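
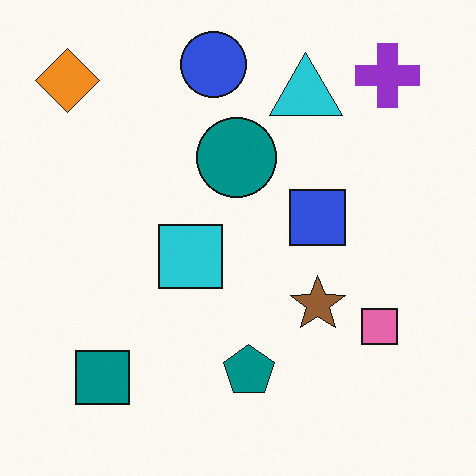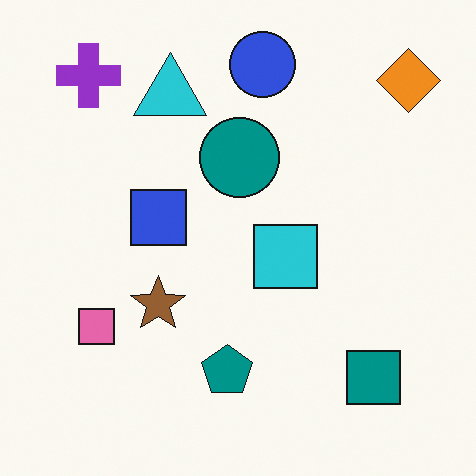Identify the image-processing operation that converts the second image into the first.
The image was flipped horizontally (left ↔ right).

The orange diamond is in the top-right of the second image and the top-left of the first — shapes on opposite sides of the vertical midline have swapped in a mirror flip.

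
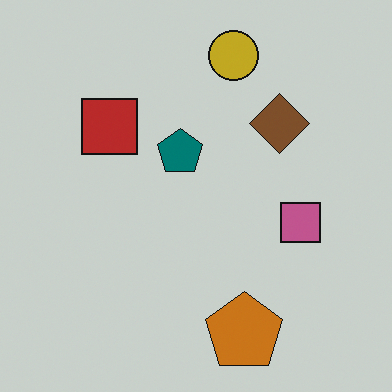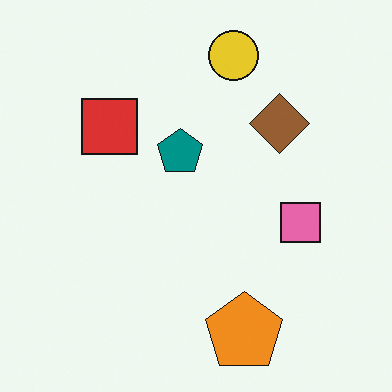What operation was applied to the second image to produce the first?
It was slightly darkened.

Every pixel — background and shapes alike — is uniformly darkened.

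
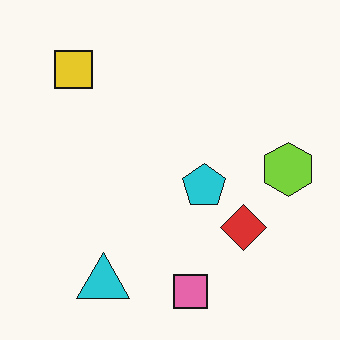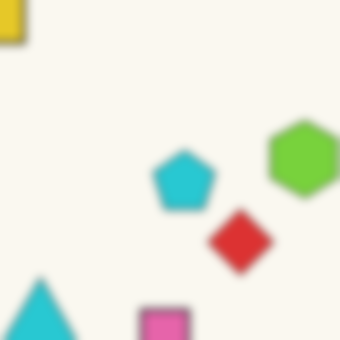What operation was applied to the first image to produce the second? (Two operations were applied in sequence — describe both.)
The image was cropped to a modestly smaller region and rescaled, then moderately blurred.

The visible shapes are larger and the field of view is narrower; shapes near the original edges may be partly or wholly outside the frame — a crop-and-rescale. Shape edges and outlines are uniformly softened across the whole image.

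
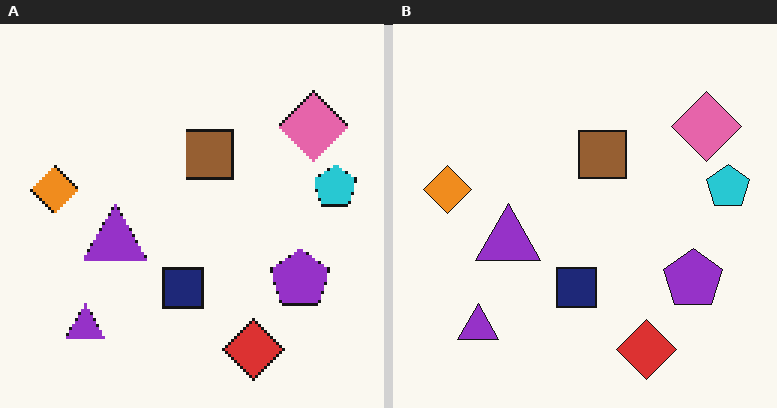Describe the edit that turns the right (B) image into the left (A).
This is the original image lightly pixelated (a mild mosaic effect).

Shapes are reduced to large square blocks; fine edges and outlines are lost — a downscale-then-upscale (mosaic) effect.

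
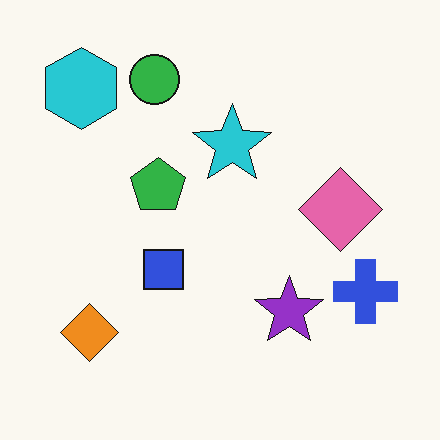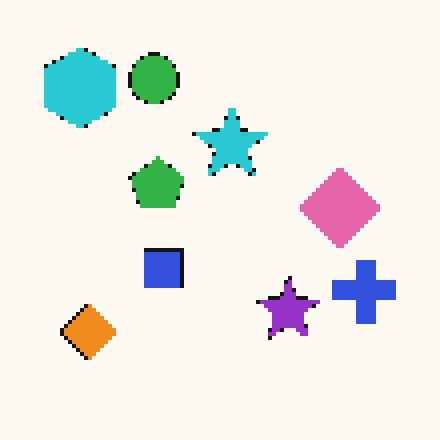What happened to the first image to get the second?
It was mildly pixelated.

Shapes are reduced to large square blocks; fine edges and outlines are lost — a downscale-then-upscale (mosaic) effect.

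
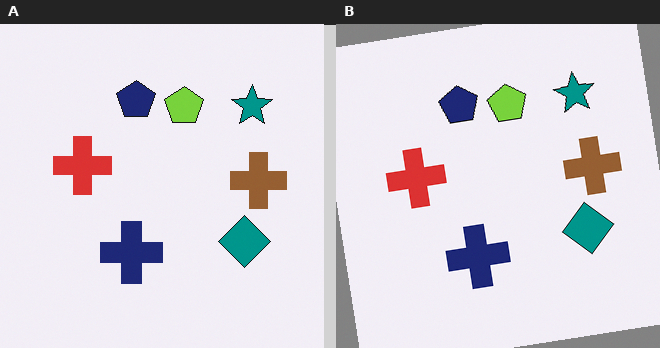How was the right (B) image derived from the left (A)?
The right (B) image is the left (A) rotated counter-clockwise by a slight angle.

Every shape is tilted by the same angle and the image corners show triangular fill wedges — a whole-image rotation by a non-right angle.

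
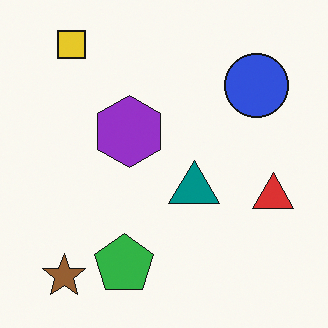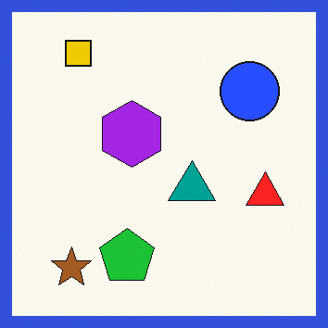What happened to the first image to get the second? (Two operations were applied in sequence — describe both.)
This is the original image slightly oversaturated, then framed with a blue border.

All colors are more vivid — a global saturation change. A solid blue frame runs around the edge of the second image, with the content slightly shrunk inside it.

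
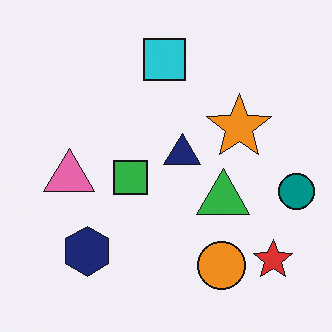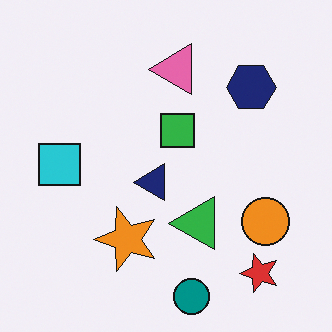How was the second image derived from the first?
It was transposed (reflected across the top-left ↔ bottom-right diagonal).

Shapes have swapped their row and column positions — what was in the top-right is now in the bottom-left — a diagonal reflection.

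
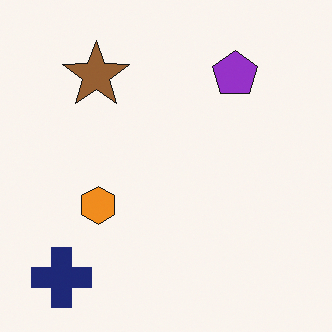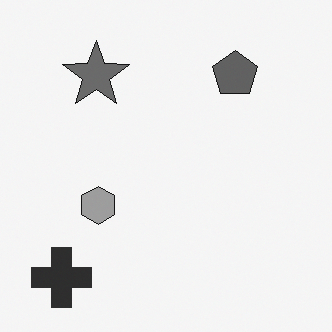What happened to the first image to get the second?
It was converted to grayscale.

All color is removed — every shape is now a shade of grey.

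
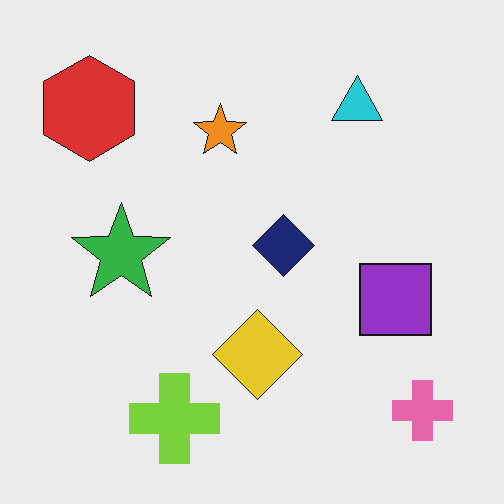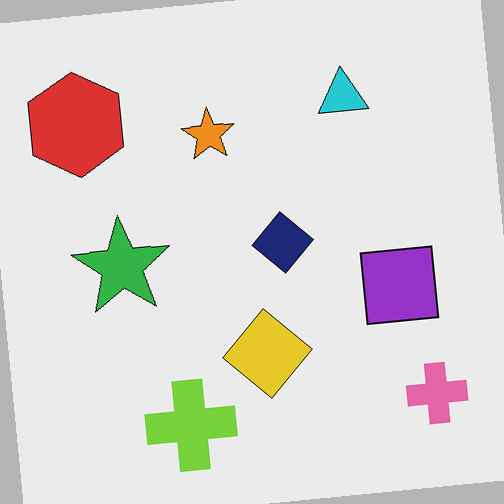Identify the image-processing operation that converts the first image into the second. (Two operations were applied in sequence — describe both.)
The second image is the first rotated counter-clockwise by a small amount, then given moderate JPEG compression.

Every shape is tilted by the same angle and the image corners show triangular fill wedges — a whole-image rotation by a non-right angle. Blocky 8×8 compression artifacts appear around shape edges and the flat background shows ringing — characteristic JPEG degradation.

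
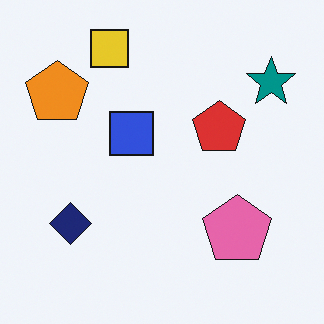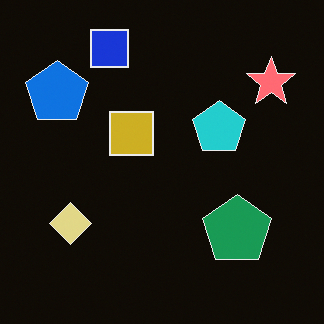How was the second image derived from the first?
The transformation is: color-inverted (negative).

The light background has become dark and every shape's color is its complement — a photographic negative.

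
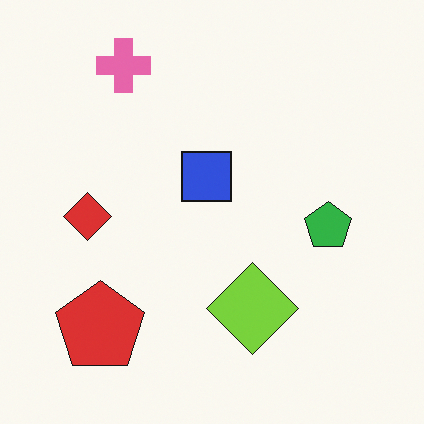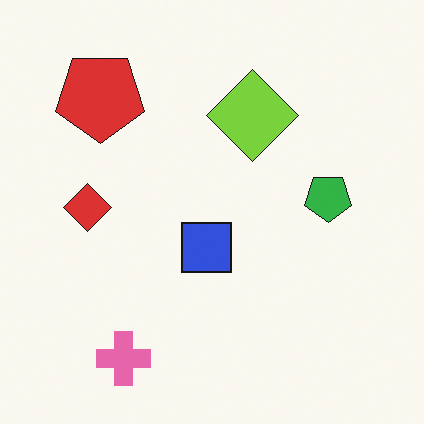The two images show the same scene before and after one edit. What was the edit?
It was flipped vertically (top ↔ bottom).

The pink cross is in the top-left of the first image and the bottom-left of the second — shapes on opposite sides of the horizontal midline have swapped in a mirror flip.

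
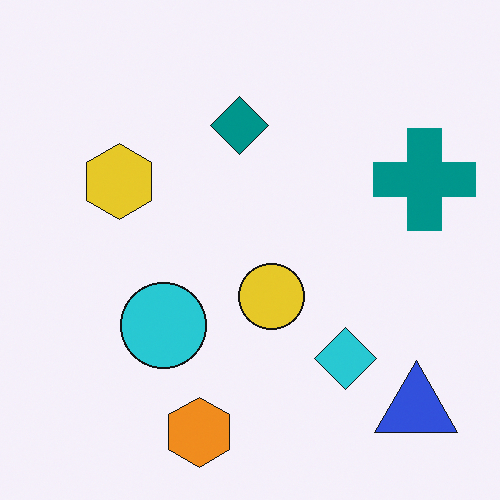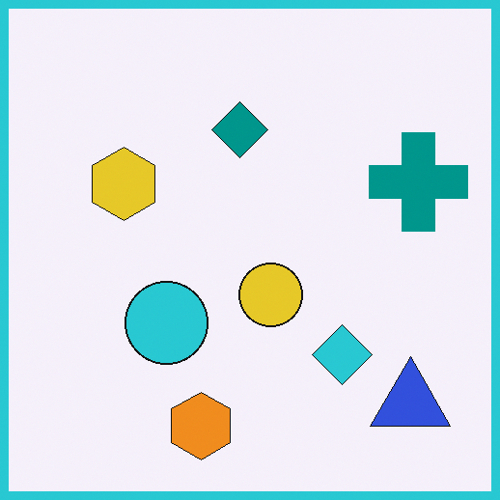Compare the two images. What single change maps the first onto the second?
This is the original image framed with a cyan border.

A solid cyan frame runs around the edge of the second image, with the content slightly shrunk inside it.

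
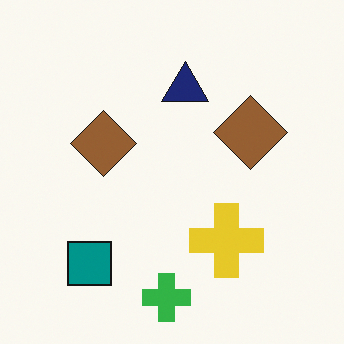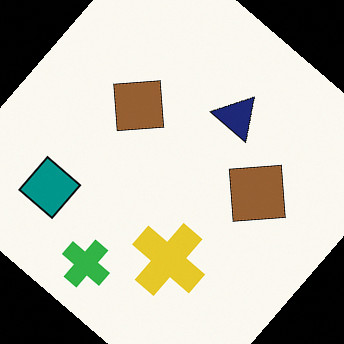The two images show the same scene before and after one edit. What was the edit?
The image was rotated clockwise by a large amount — several tens of degrees.

Every shape is tilted by the same angle and the image corners show triangular fill wedges — a whole-image rotation by a non-right angle.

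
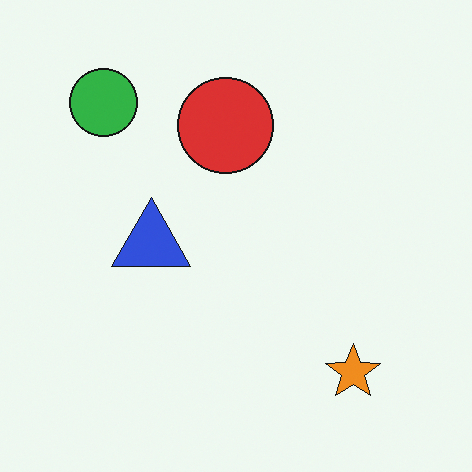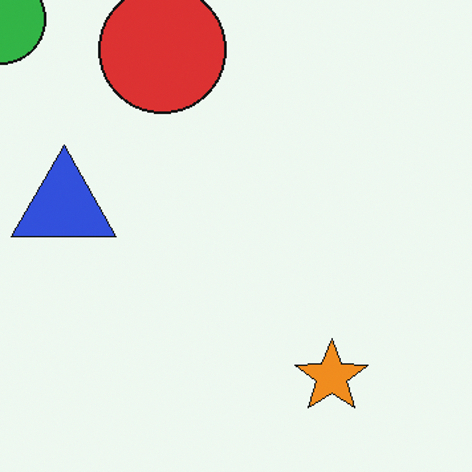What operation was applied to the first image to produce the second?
The second image is the first cropped to a modestly smaller region and rescaled.

The visible shapes are larger and the field of view is narrower; shapes near the original edges may be partly or wholly outside the frame — a crop-and-rescale.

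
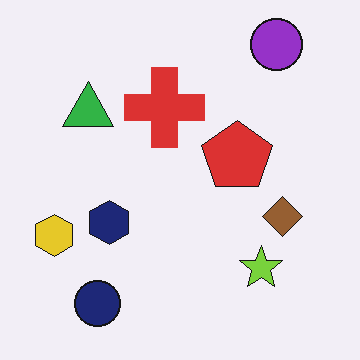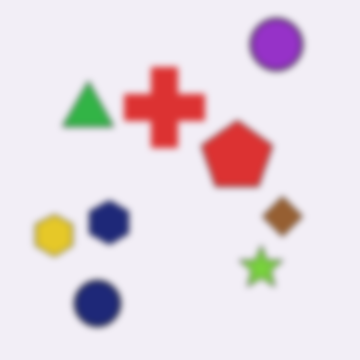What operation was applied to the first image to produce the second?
Moderately blurred.

Shape edges and outlines are uniformly softened across the whole image.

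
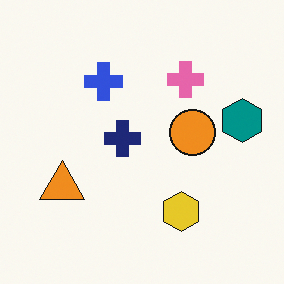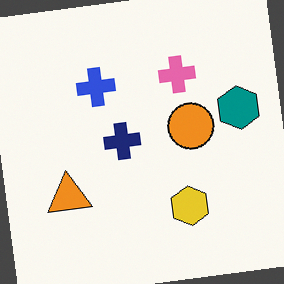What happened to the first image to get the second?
Rotated counter-clockwise by a few degrees.

Every shape is tilted by the same angle and the image corners show triangular fill wedges — a whole-image rotation by a non-right angle.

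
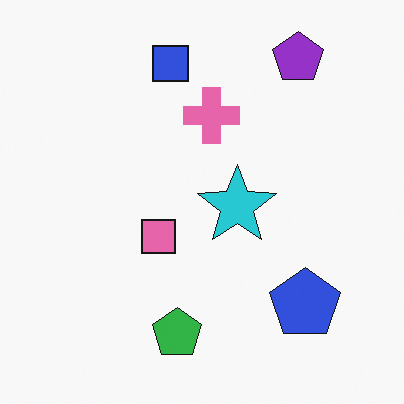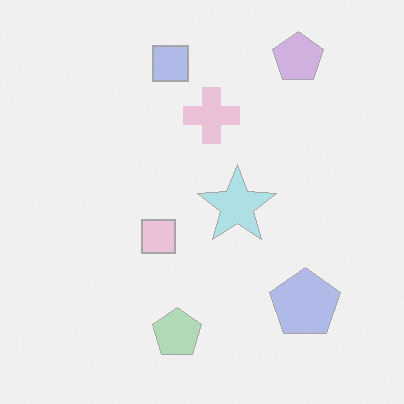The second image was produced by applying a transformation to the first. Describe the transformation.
Given much lower contrast.

Tones are pushed toward mid-grey across the whole image — a global contrast change.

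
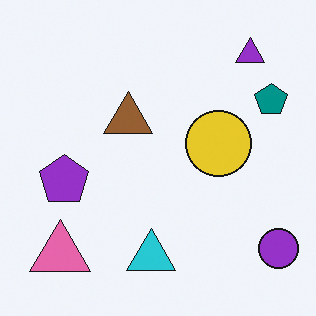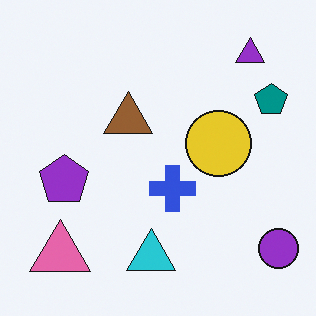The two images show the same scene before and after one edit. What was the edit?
Overlaid with an additional blue cross.

A blue cross appears in the second image that is absent from the first.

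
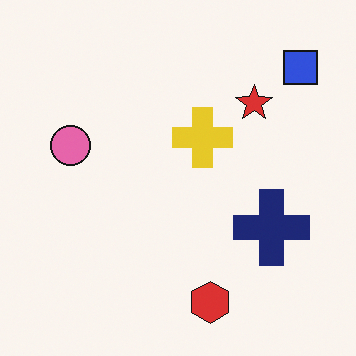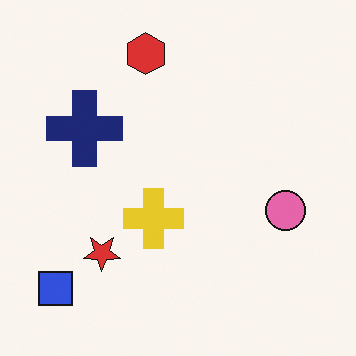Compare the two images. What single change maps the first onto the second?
Rotated 180°.

The blue square sits in the top-right of the first image and the bottom-left of the second — consistent with a whole-image 180° rotation.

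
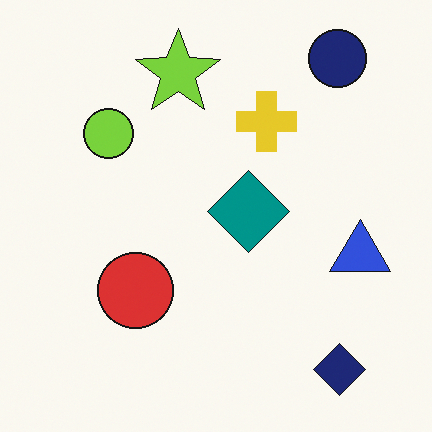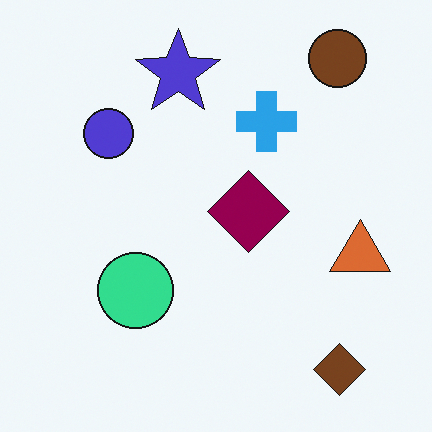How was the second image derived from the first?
It was hue-shifted by a moderate amount.

Every shape's color has rotated by the same amount around the hue wheel — a uniform hue shift.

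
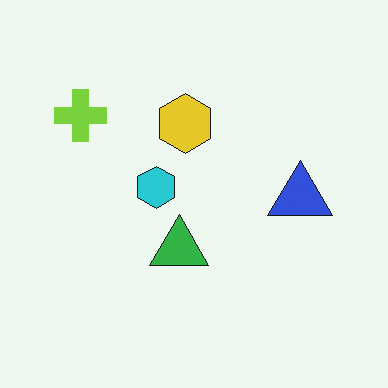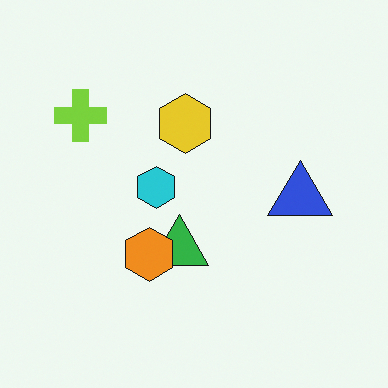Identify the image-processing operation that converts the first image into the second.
The transformation is: overlaid with an additional orange hexagon.

An orange hexagon appears in the second image that is absent from the first.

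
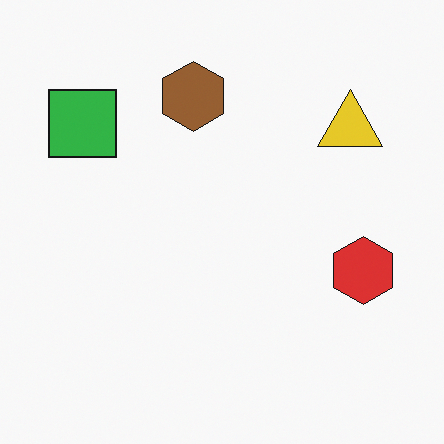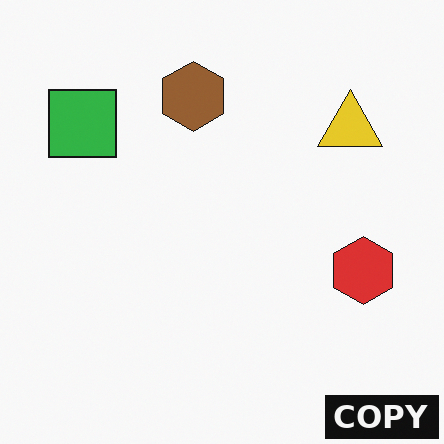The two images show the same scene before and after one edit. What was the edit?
It was watermarked with the text "COPY" in the lower-right corner.

A dark label reading "COPY" appears in the lower-right corner.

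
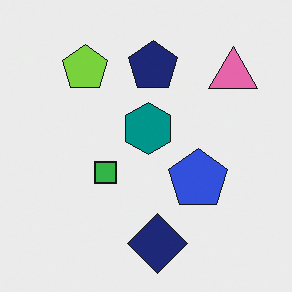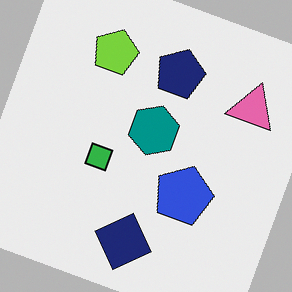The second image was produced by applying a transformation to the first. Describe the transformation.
The transformation is: rotated clockwise by a moderate amount.

Every shape is tilted by the same angle and the image corners show triangular fill wedges — a whole-image rotation by a non-right angle.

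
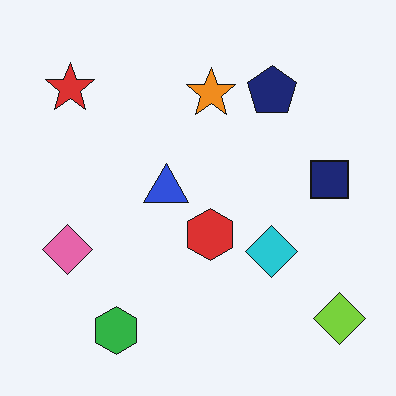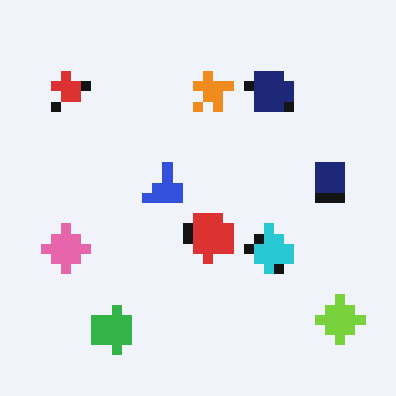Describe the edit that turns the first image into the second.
The image was coarsely pixelated.

Shapes are reduced to large square blocks; fine edges and outlines are lost — a downscale-then-upscale (mosaic) effect.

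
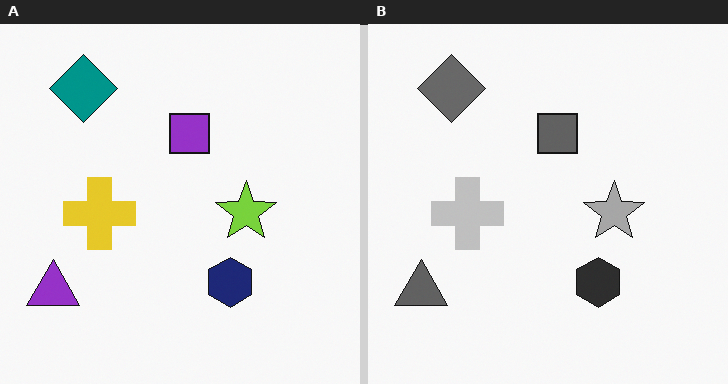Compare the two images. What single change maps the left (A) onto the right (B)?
The transformation is: converted to grayscale.

All color is removed — every shape is now a shade of grey.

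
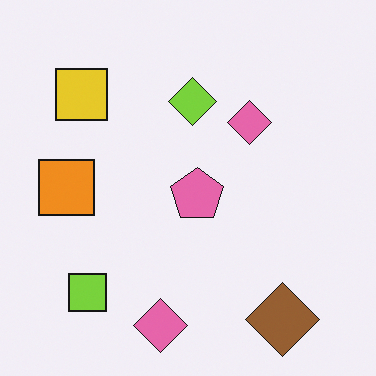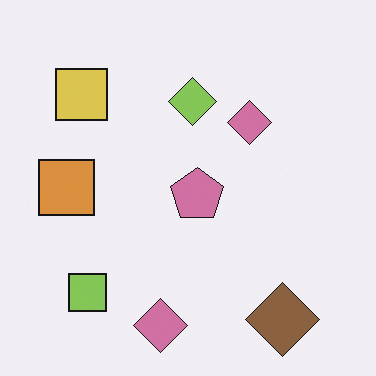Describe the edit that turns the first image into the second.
The transformation is: slightly desaturated.

All colors are more muted and greyish — a global saturation change.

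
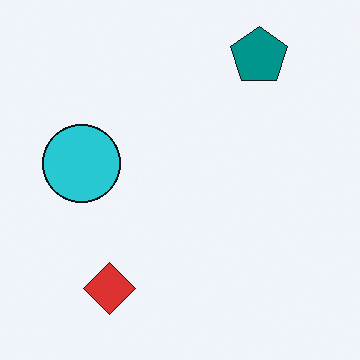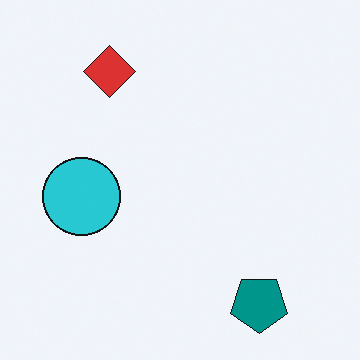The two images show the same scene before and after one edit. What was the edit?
The second image is the first flipped vertically (top ↔ bottom).

The teal pentagon is in the top-right of the first image and the bottom-right of the second — shapes on opposite sides of the horizontal midline have swapped in a mirror flip.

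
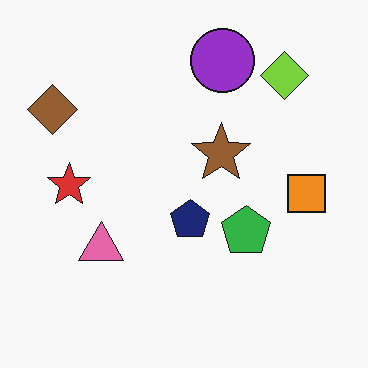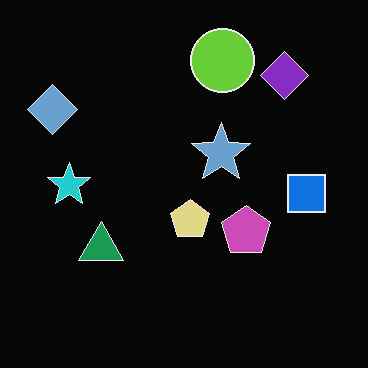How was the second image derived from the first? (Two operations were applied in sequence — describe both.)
This is the original image given moderate JPEG compression, then color-inverted (negative).

Blocky 8×8 compression artifacts appear around shape edges and the flat background shows ringing — characteristic JPEG degradation. The light background has become dark and every shape's color is its complement — a photographic negative.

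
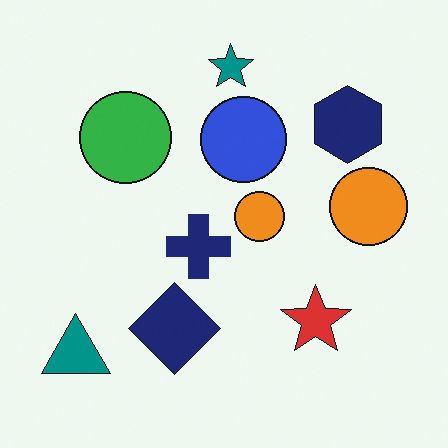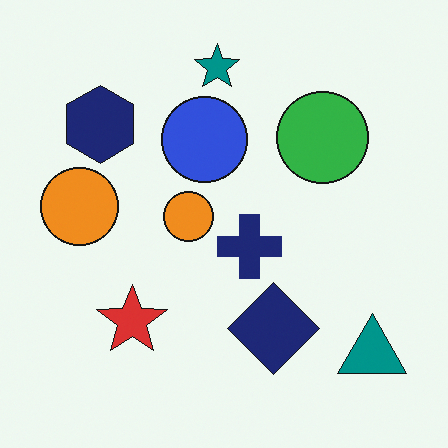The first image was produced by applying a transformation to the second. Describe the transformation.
It was flipped horizontally (left ↔ right).

The teal triangle is in the bottom-right of the second image and the bottom-left of the first — shapes on opposite sides of the vertical midline have swapped in a mirror flip.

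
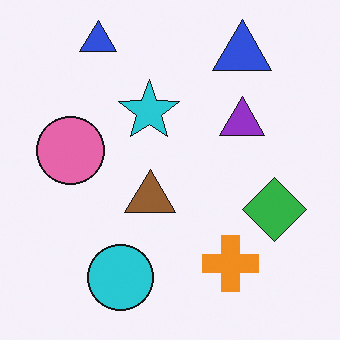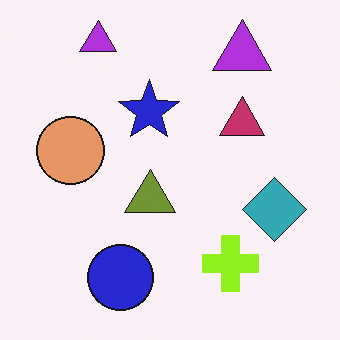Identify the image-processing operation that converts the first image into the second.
It was hue-shifted by a small amount.

Every shape's color has rotated by the same amount around the hue wheel — a uniform hue shift.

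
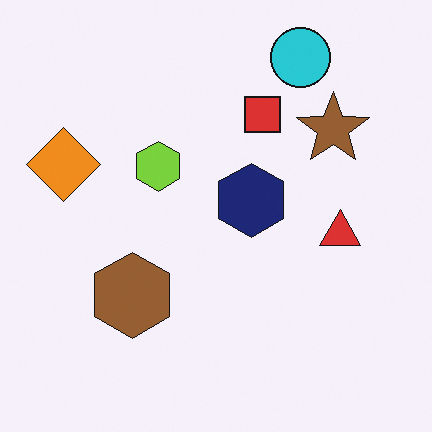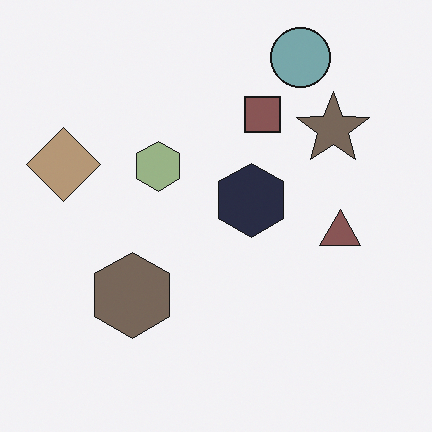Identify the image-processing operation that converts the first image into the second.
The image was made much more muted (saturation change).

All colors are more muted and greyish — a global saturation change.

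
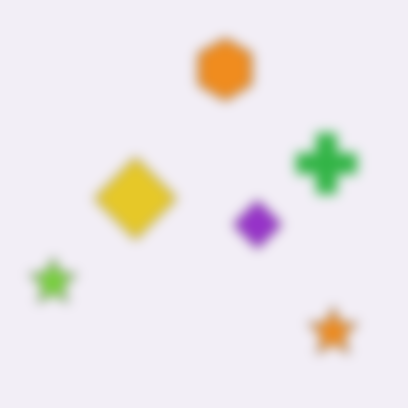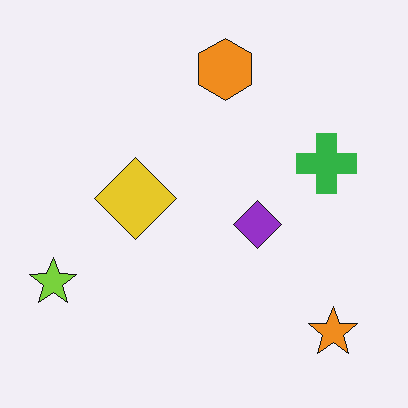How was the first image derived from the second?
It was strongly gaussian-blurred.

Shape edges and outlines are uniformly softened across the whole image.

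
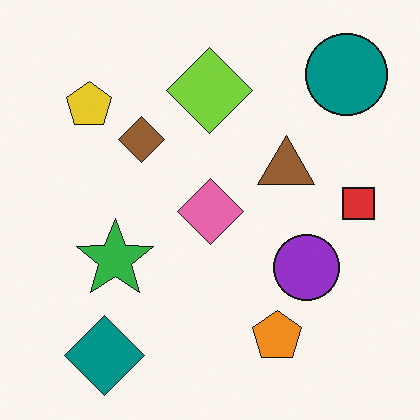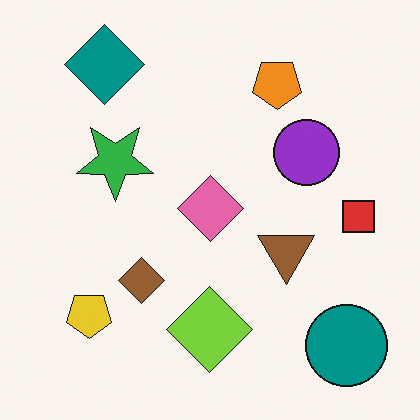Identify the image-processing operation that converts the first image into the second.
The image was flipped vertically (top ↔ bottom).

The teal diamond is in the bottom-left of the first image and the top-left of the second — shapes on opposite sides of the horizontal midline have swapped in a mirror flip.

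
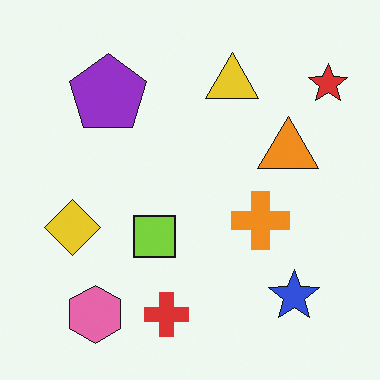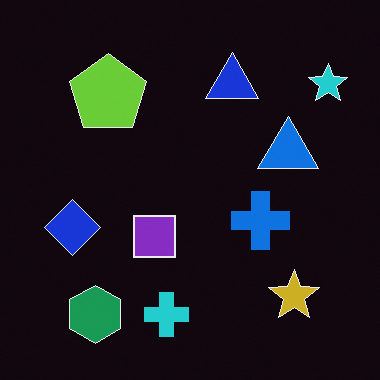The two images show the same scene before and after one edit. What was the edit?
This is the original image color-inverted (negative).

The light background has become dark and every shape's color is its complement — a photographic negative.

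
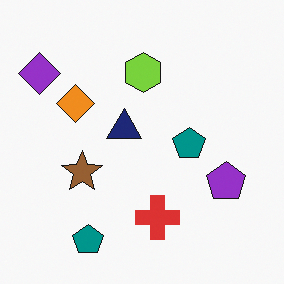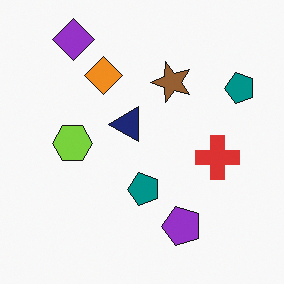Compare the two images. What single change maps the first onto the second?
The transformation is: transposed (reflected across the top-left ↔ bottom-right diagonal).

Shapes have swapped their row and column positions — what was in the top-right is now in the bottom-left — a diagonal reflection.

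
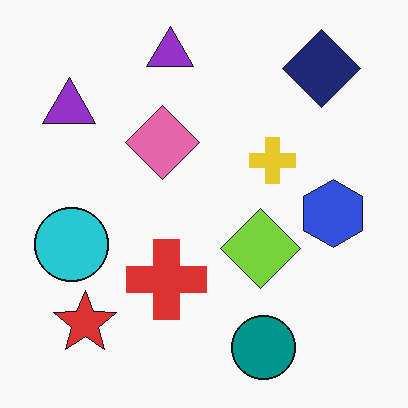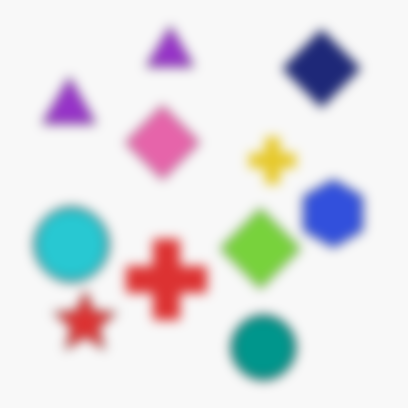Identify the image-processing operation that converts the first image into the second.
The transformation is: strongly gaussian-blurred.

Shape edges and outlines are uniformly softened across the whole image.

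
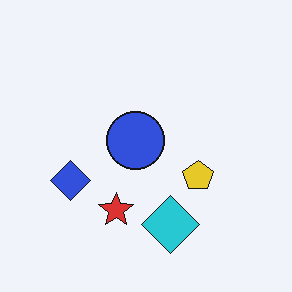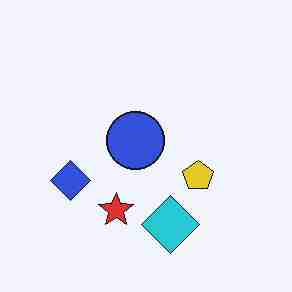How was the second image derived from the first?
This is the original image degraded with heavy JPEG compression.

Blocky 8×8 compression artifacts appear around shape edges and the flat background shows ringing — characteristic JPEG degradation.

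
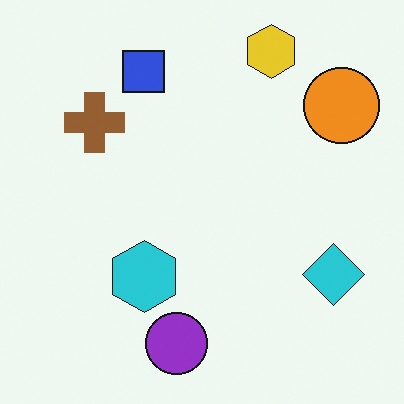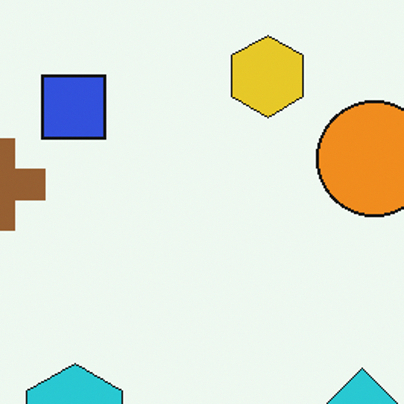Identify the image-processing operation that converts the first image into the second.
It was cropped to a modestly smaller region and rescaled.

The visible shapes are larger and the field of view is narrower; shapes near the original edges may be partly or wholly outside the frame — a crop-and-rescale.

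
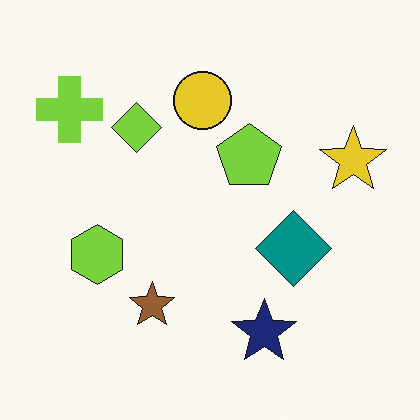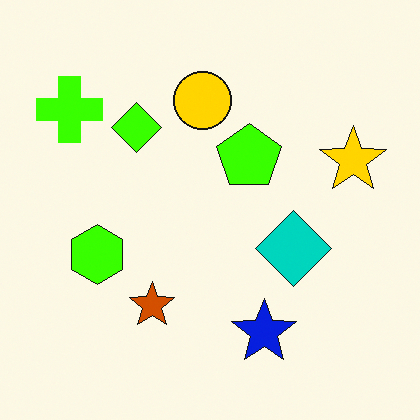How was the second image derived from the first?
It was heavily oversaturated.

All colors are more vivid — a global saturation change.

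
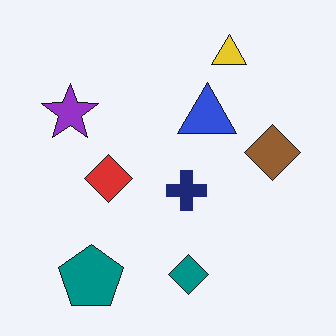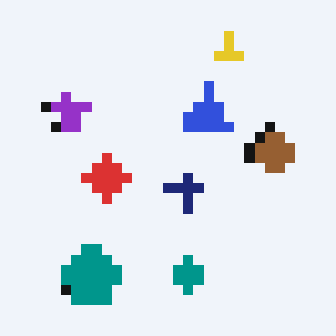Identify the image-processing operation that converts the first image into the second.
It was coarsely pixelated.

Shapes are reduced to large square blocks; fine edges and outlines are lost — a downscale-then-upscale (mosaic) effect.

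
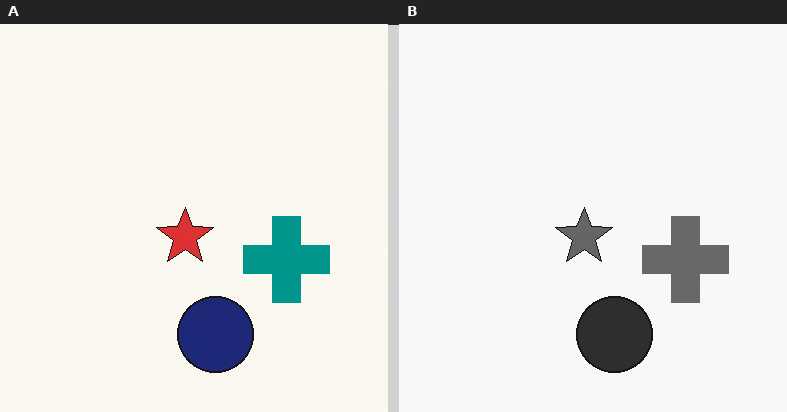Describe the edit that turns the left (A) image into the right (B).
The transformation is: converted to grayscale.

All color is removed — every shape is now a shade of grey.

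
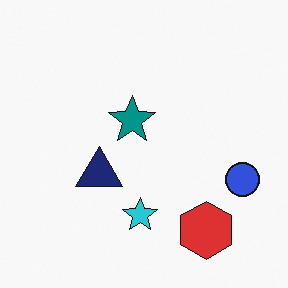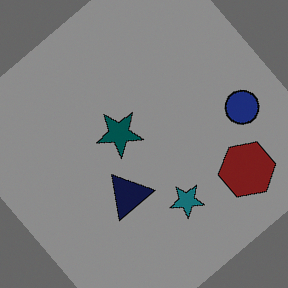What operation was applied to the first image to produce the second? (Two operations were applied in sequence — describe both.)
This is the original image rotated counter-clockwise by a large amount — several tens of degrees, then noticeably darkened.

Every shape is tilted by the same angle and the image corners show triangular fill wedges — a whole-image rotation by a non-right angle. Every pixel — background and shapes alike — is uniformly darkened.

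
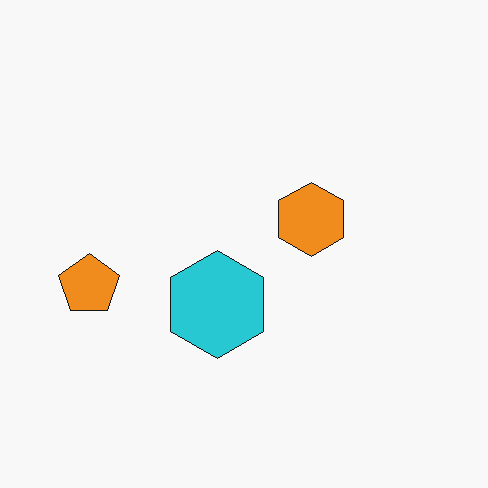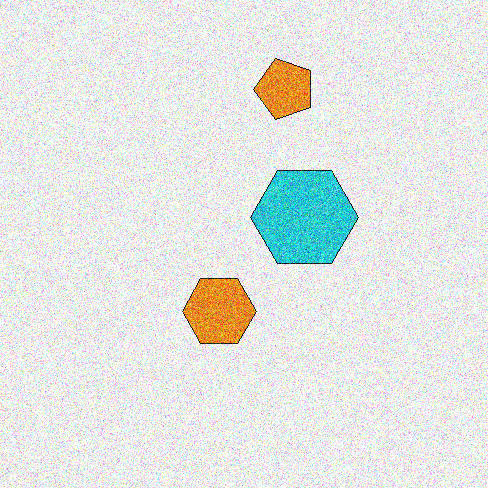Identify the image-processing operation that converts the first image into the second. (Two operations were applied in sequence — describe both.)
The transformation is: degraded with strong gaussian noise, then transposed (reflected across the top-left ↔ bottom-right diagonal).

Random speckle covers the whole image, including the flat background. Shapes have swapped their row and column positions — what was in the top-right is now in the bottom-left — a diagonal reflection.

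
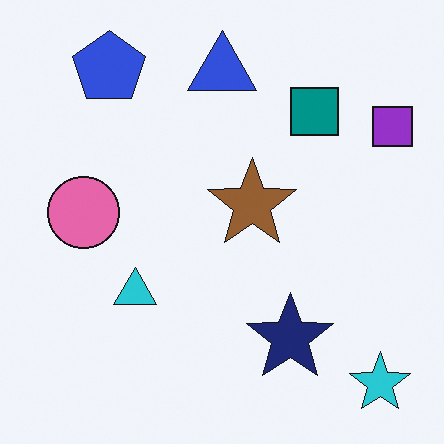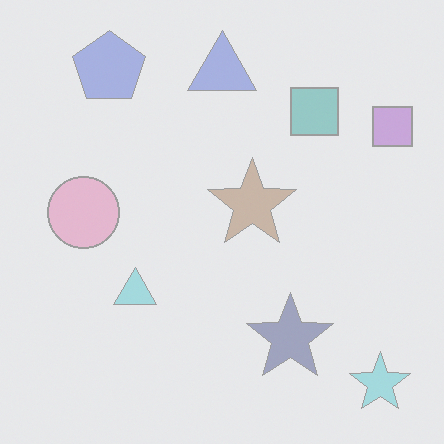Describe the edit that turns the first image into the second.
This is the original image washed out (contrast reduced).

Tones are pushed toward mid-grey across the whole image — a global contrast change.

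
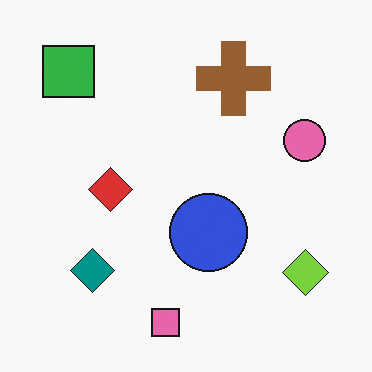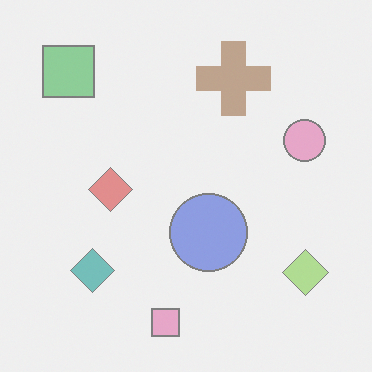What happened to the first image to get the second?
It was given much lower contrast.

Tones are pushed toward mid-grey across the whole image — a global contrast change.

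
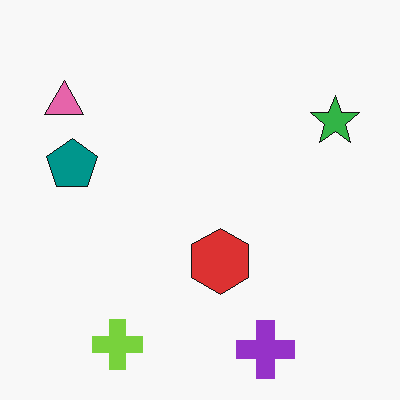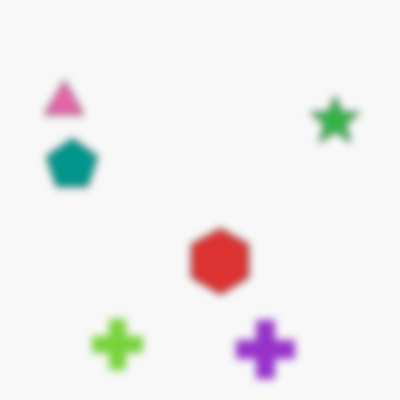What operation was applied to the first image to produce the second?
The image was moderately blurred.

Shape edges and outlines are uniformly softened across the whole image.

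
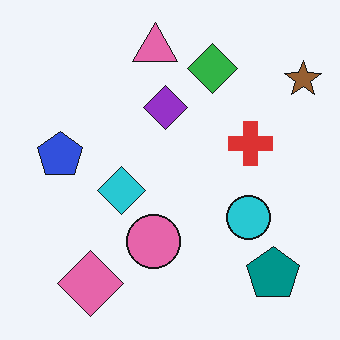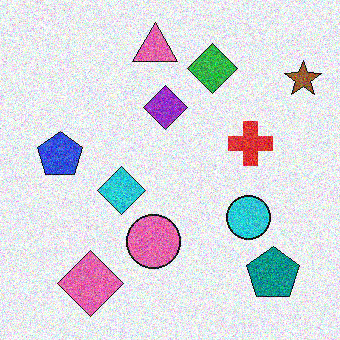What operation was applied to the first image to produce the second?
It was degraded with heavy additive noise.

Random speckle covers the whole image, including the flat background.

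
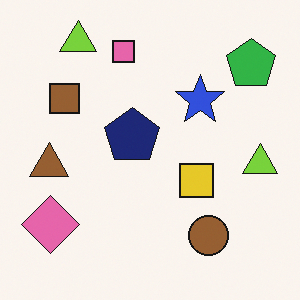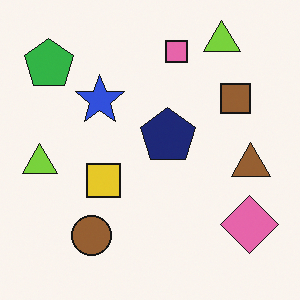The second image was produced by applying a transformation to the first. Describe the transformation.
It was flipped horizontally (left ↔ right).

The green pentagon is in the top-right of the first image and the top-left of the second — shapes on opposite sides of the vertical midline have swapped in a mirror flip.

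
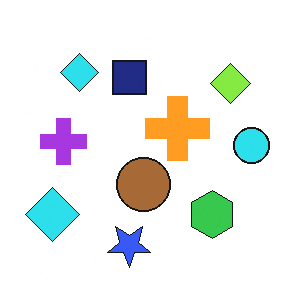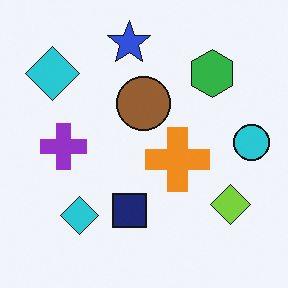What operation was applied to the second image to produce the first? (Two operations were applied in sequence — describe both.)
Brightened a little, then flipped vertically (top ↔ bottom).

Every pixel — background and shapes alike — is uniformly brightened. The blue star is in the top of the second image and the bottom of the first — shapes on opposite sides of the horizontal midline have swapped in a mirror flip.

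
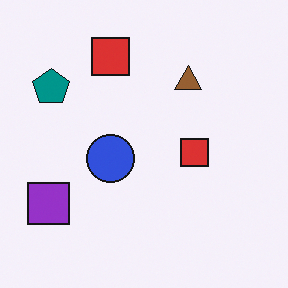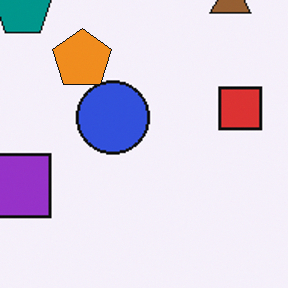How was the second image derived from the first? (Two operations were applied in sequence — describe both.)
The image was cropped slightly and scaled back up, then overlaid with an additional orange pentagon.

The visible shapes are larger and the field of view is narrower; shapes near the original edges may be partly or wholly outside the frame — a crop-and-rescale. An orange pentagon appears in the second image that is absent from the first.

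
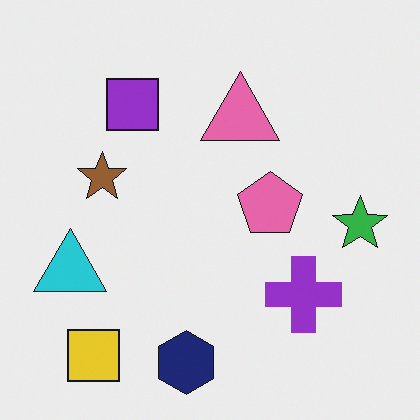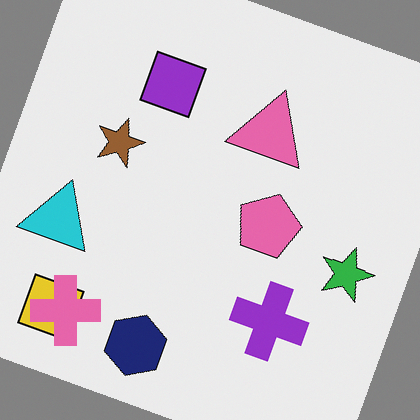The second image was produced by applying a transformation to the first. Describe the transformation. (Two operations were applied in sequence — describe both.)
It was rotated clockwise by a moderate amount, then overlaid with an additional pink cross.

Every shape is tilted by the same angle and the image corners show triangular fill wedges — a whole-image rotation by a non-right angle. A pink cross appears in the second image that is absent from the first.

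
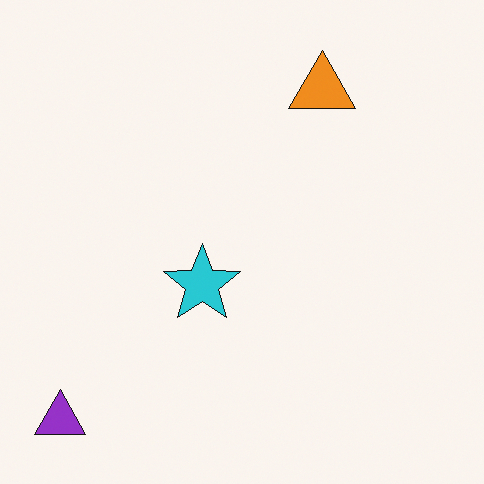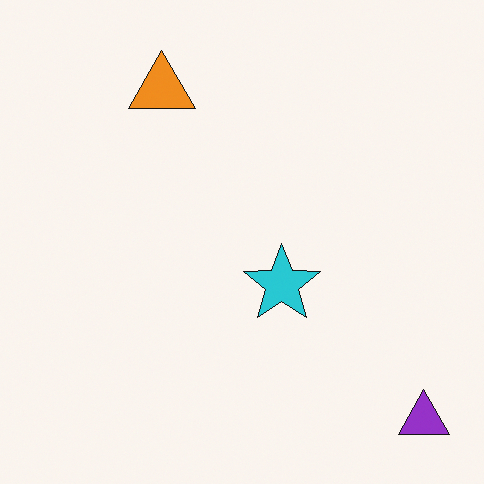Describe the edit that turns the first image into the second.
The image was flipped horizontally (left ↔ right).

The purple triangle is in the bottom-left of the first image and the bottom-right of the second — shapes on opposite sides of the vertical midline have swapped in a mirror flip.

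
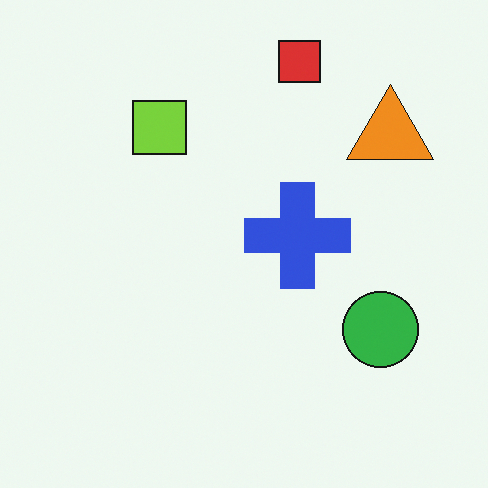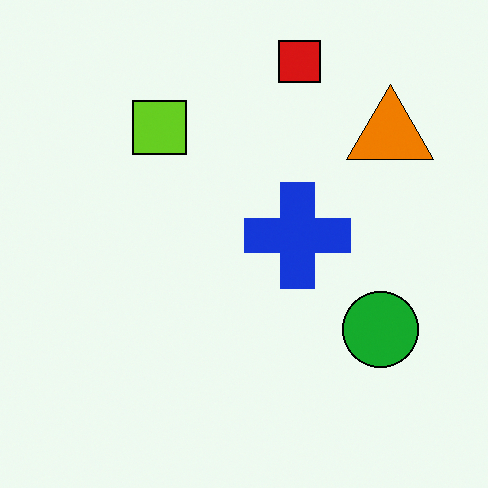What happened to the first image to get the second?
Given slightly increased contrast.

Tones are pushed away from mid-grey across the whole image — a global contrast change.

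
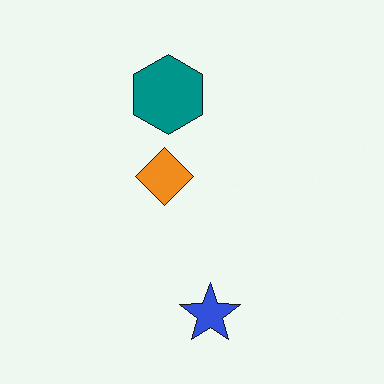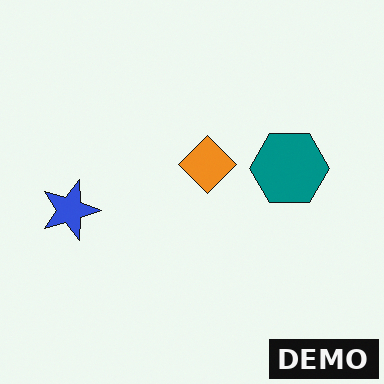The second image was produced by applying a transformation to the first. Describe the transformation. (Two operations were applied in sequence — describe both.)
Rotated 90° clockwise, then watermarked with the text "DEMO" in the lower-right corner.

The blue star sits in the bottom of the first image and the left of the second — consistent with a whole-image 90° clockwise rotation. A dark label reading "DEMO" appears in the lower-right corner.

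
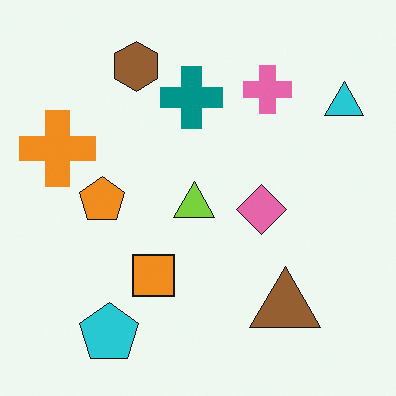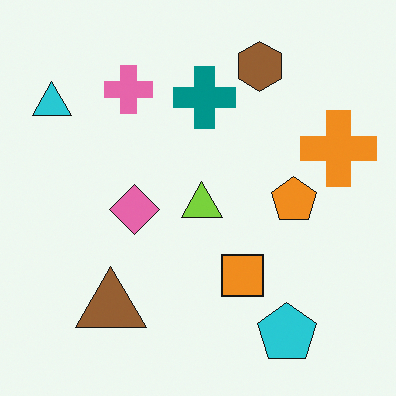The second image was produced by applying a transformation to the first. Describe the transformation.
The second image is the first flipped horizontally (left ↔ right).

The cyan triangle is in the top-right of the first image and the top-left of the second — shapes on opposite sides of the vertical midline have swapped in a mirror flip.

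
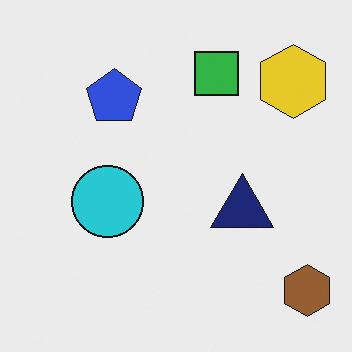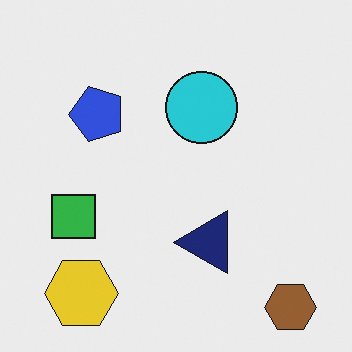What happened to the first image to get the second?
The image was transposed (reflected across the top-left ↔ bottom-right diagonal).

Shapes have swapped their row and column positions — what was in the top-right is now in the bottom-left — a diagonal reflection.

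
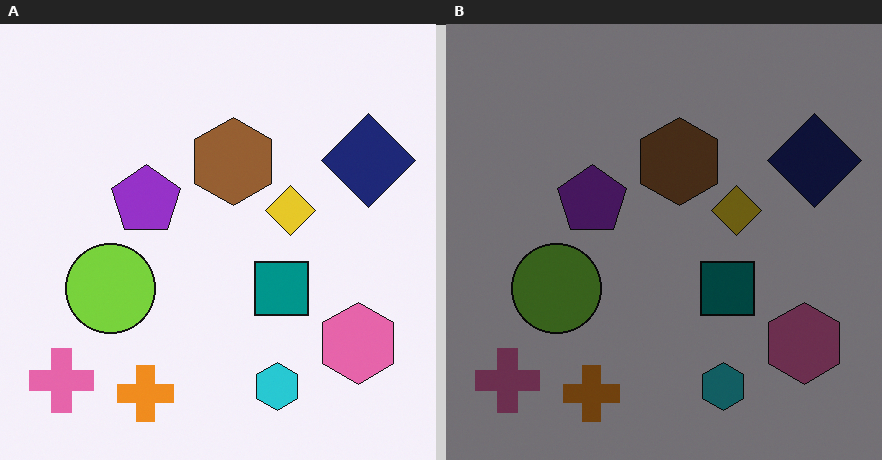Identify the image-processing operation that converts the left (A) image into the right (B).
The transformation is: noticeably darkened.

Every pixel — background and shapes alike — is uniformly darkened.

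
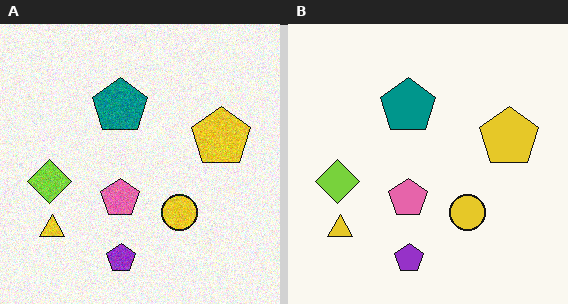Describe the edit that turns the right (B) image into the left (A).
This is the original image degraded with moderate additive noise.

Random speckle covers the whole image, including the flat background.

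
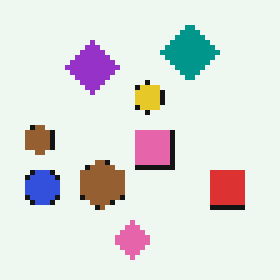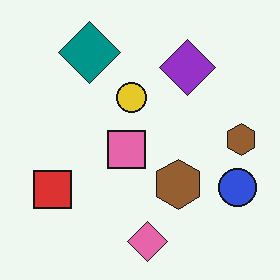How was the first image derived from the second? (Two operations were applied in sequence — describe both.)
The image was lightly pixelated (a mild mosaic effect), then flipped horizontally (left ↔ right).

Shapes are reduced to large square blocks; fine edges and outlines are lost — a downscale-then-upscale (mosaic) effect. The blue circle is in the bottom-right of the second image and the bottom-left of the first — shapes on opposite sides of the vertical midline have swapped in a mirror flip.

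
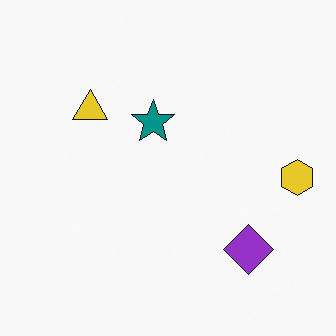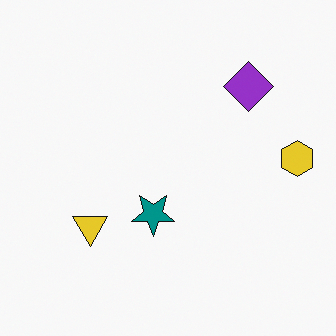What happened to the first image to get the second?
The image was flipped vertically (top ↔ bottom).

The purple diamond is in the bottom-right of the first image and the top-right of the second — shapes on opposite sides of the horizontal midline have swapped in a mirror flip.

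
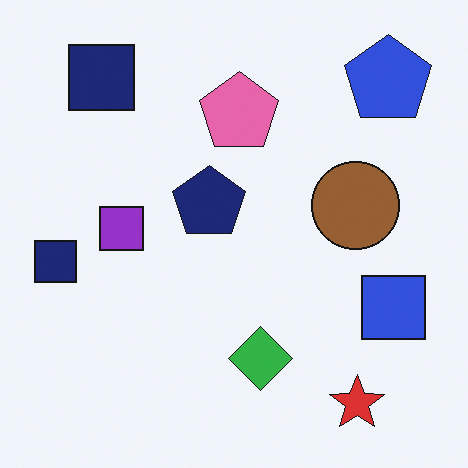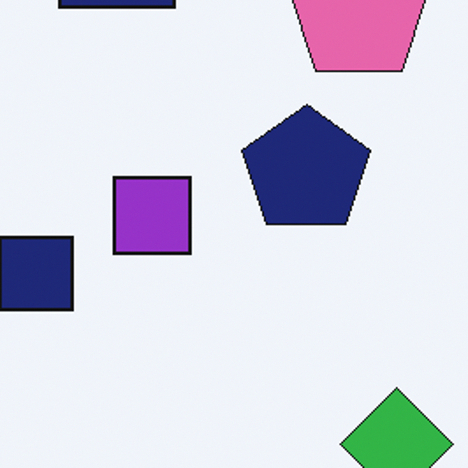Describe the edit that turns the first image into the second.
The transformation is: cropped tightly and scaled back up.

The visible shapes are larger and the field of view is narrower; shapes near the original edges may be partly or wholly outside the frame — a crop-and-rescale.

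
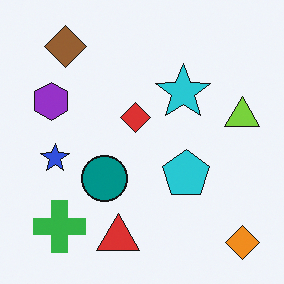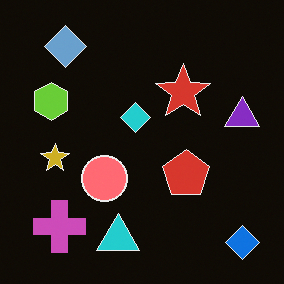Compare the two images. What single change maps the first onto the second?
Color-inverted (negative).

The light background has become dark and every shape's color is its complement — a photographic negative.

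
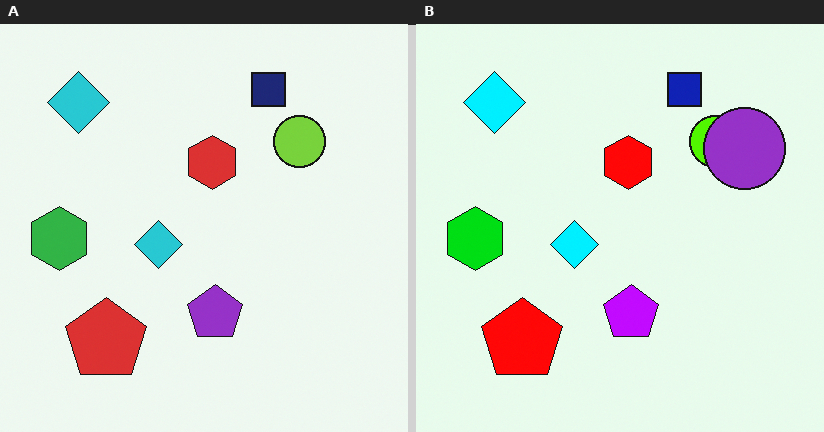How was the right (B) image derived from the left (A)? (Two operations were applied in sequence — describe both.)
This is the original image heavily oversaturated, then overlaid with an additional purple circle.

All colors are more vivid — a global saturation change. A purple circle appears in the right (B) image that is absent from the left (A).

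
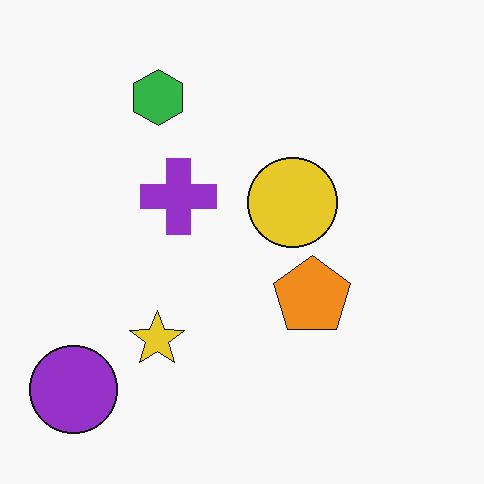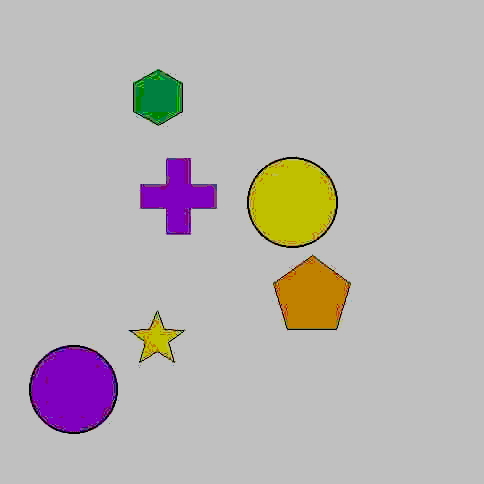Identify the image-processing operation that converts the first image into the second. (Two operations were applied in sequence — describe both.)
It was heavily JPEG-compressed with obvious blocking artifacts, then aggressively posterized.

Blocky 8×8 compression artifacts appear around shape edges and the flat background shows ringing — characteristic JPEG degradation. Each flat color has snapped to a coarser quantized level — most visibly, the near-white background has dropped to a flat grey.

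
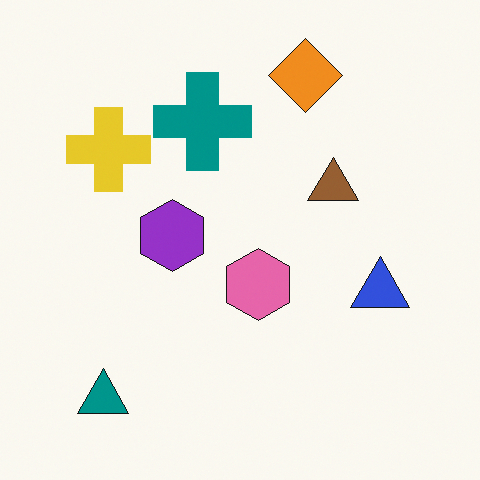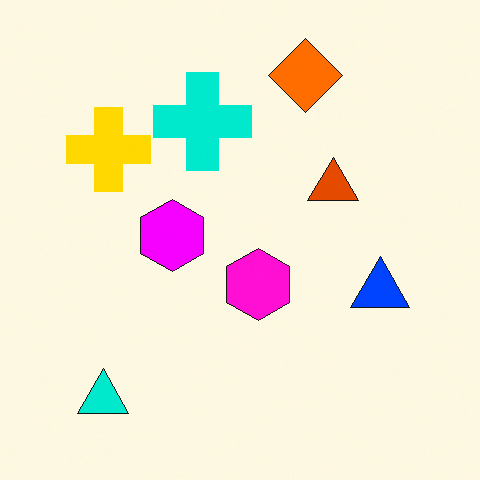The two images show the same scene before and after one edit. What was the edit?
Made much more vivid (saturation change).

All colors are more vivid — a global saturation change.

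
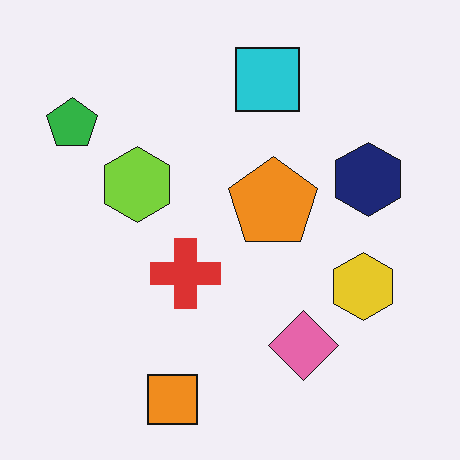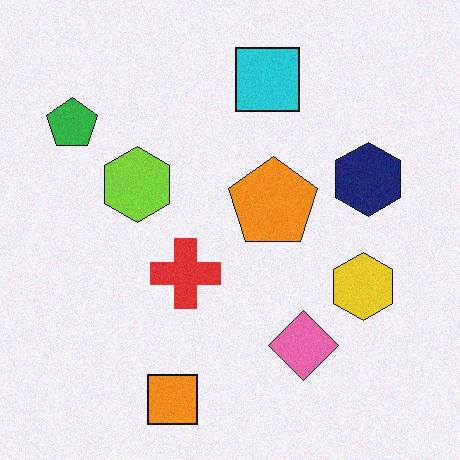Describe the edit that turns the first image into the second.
It was degraded with subtle gaussian noise.

Random speckle covers the whole image, including the flat background.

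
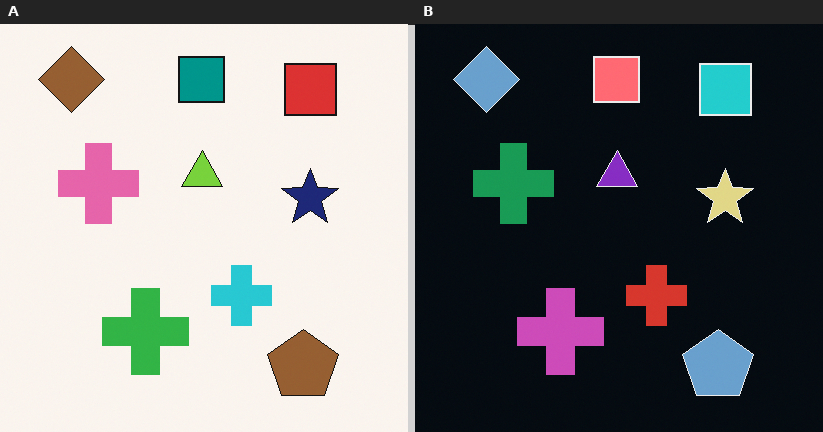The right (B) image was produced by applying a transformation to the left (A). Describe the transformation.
Color-inverted (negative).

The light background has become dark and every shape's color is its complement — a photographic negative.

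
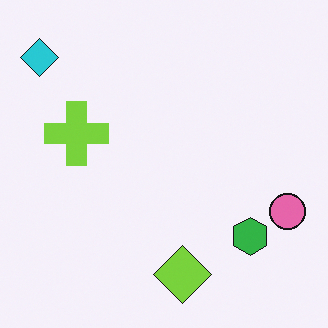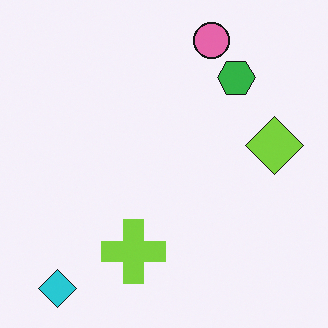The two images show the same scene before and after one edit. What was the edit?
This is the original image rotated 90° counter-clockwise.

The cyan diamond sits in the top-left of the first image and the bottom-left of the second — consistent with a whole-image 90° counter-clockwise rotation.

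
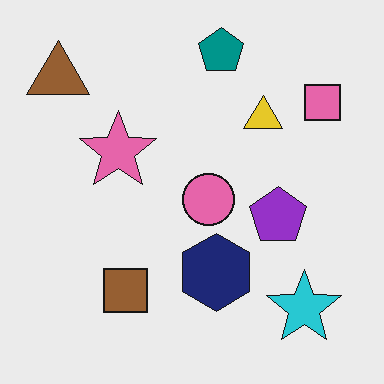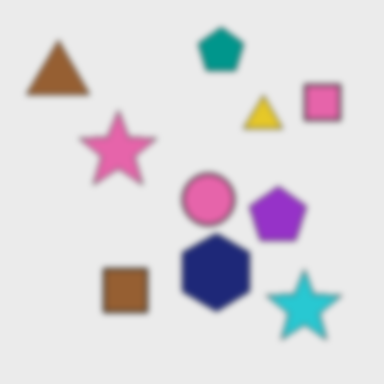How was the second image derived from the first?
This is the original image moderately blurred.

Shape edges and outlines are uniformly softened across the whole image.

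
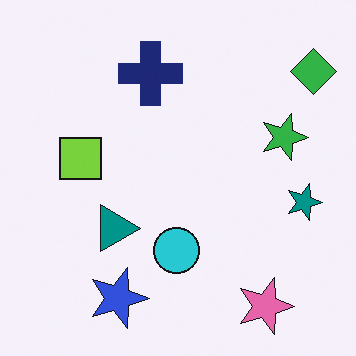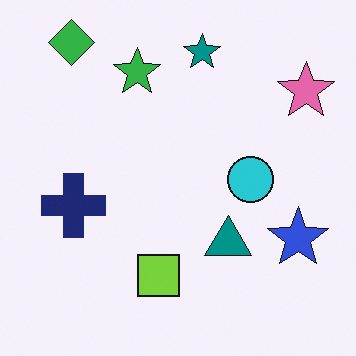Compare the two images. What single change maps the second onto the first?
Rotated 90° clockwise.

The green diamond sits in the top-left of the second image and the top-right of the first — consistent with a whole-image 90° clockwise rotation.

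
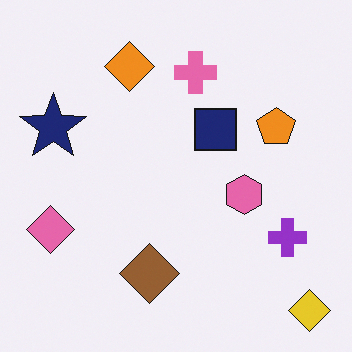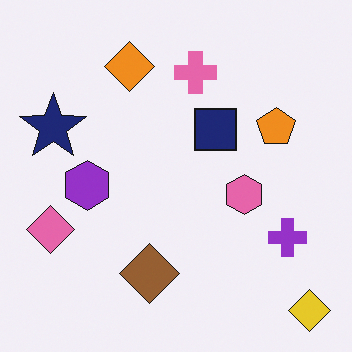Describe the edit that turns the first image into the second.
The image was overlaid with an additional purple hexagon.

A purple hexagon appears in the second image that is absent from the first.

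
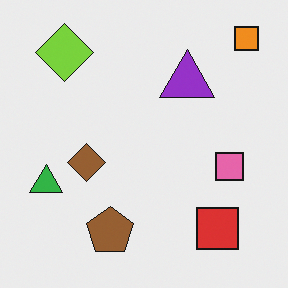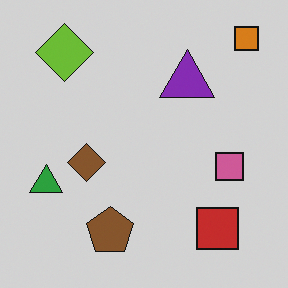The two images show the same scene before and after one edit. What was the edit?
The image was slightly darkened.

Every pixel — background and shapes alike — is uniformly darkened.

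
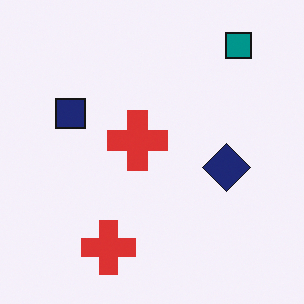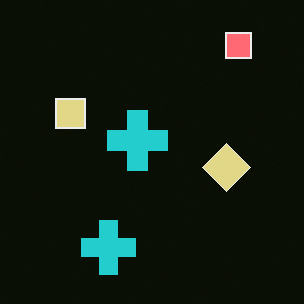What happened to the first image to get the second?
The transformation is: color-inverted (negative).

The light background has become dark and every shape's color is its complement — a photographic negative.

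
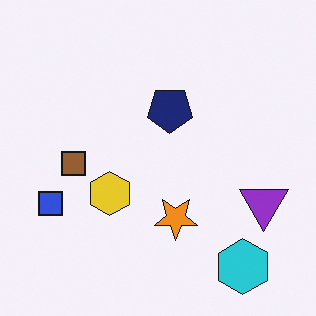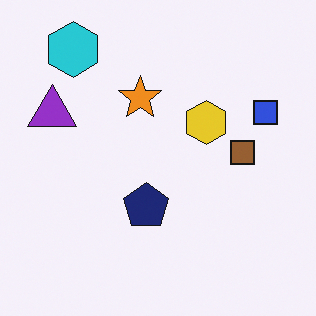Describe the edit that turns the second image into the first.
The image was rotated 180°.

The cyan hexagon sits in the top-left of the second image and the bottom-right of the first — consistent with a whole-image 180° rotation.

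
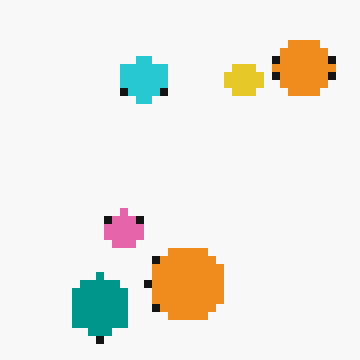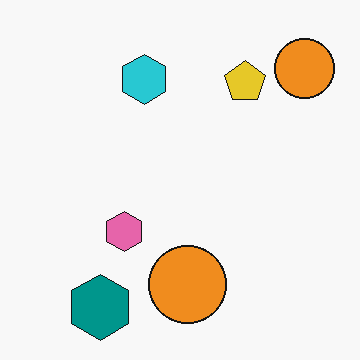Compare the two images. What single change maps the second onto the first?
The image was pixelated into visible square blocks.

Shapes are reduced to large square blocks; fine edges and outlines are lost — a downscale-then-upscale (mosaic) effect.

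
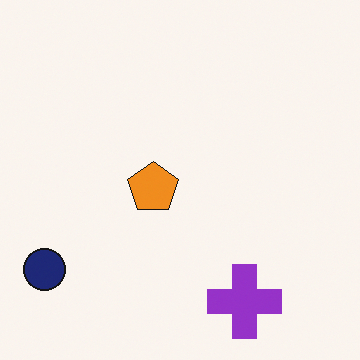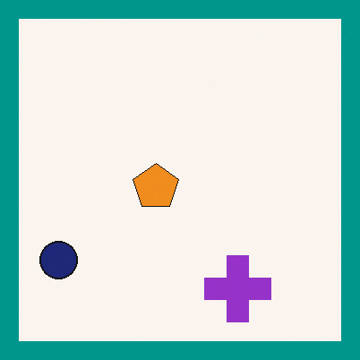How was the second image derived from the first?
It was framed with a teal border.

A solid teal frame runs around the edge of the second image, with the content slightly shrunk inside it.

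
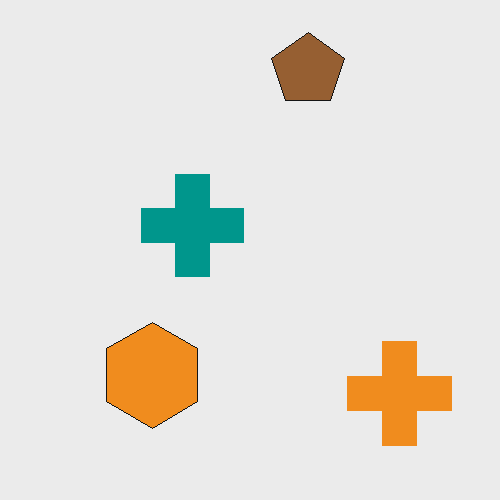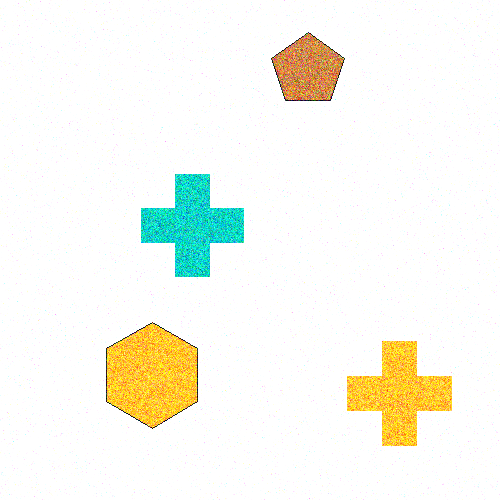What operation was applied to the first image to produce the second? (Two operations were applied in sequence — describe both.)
The second image is the first degraded with moderate additive noise, then substantially brightened.

Random speckle covers the whole image, including the flat background. Every pixel — background and shapes alike — is uniformly brightened.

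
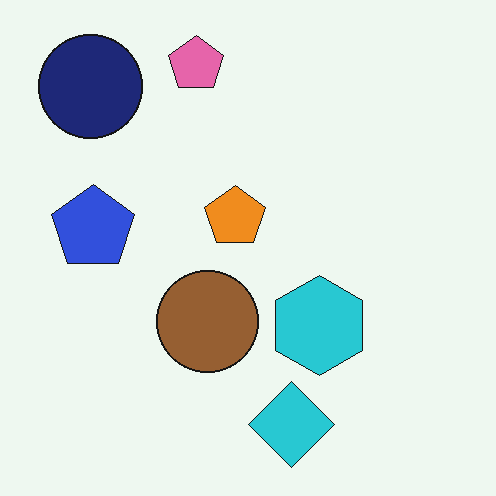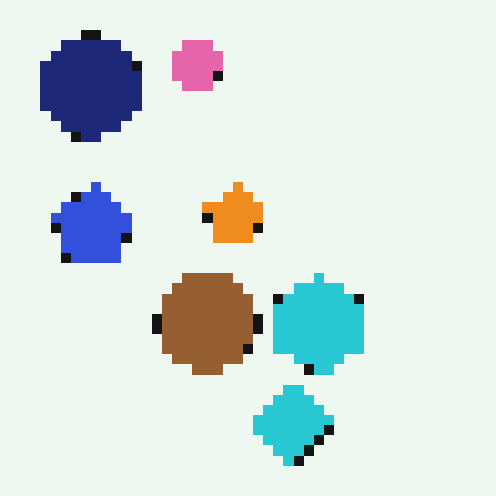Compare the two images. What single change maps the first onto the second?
Heavily pixelated into large blocks.

Shapes are reduced to large square blocks; fine edges and outlines are lost — a downscale-then-upscale (mosaic) effect.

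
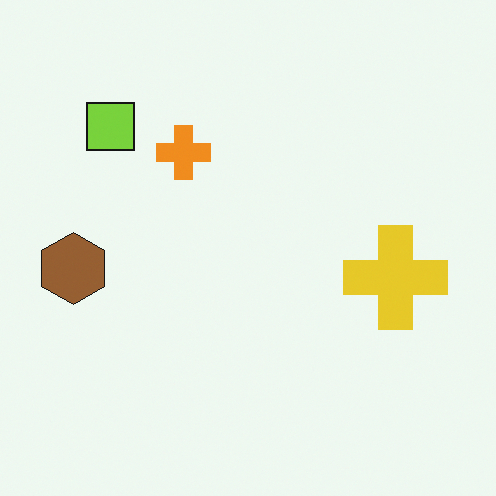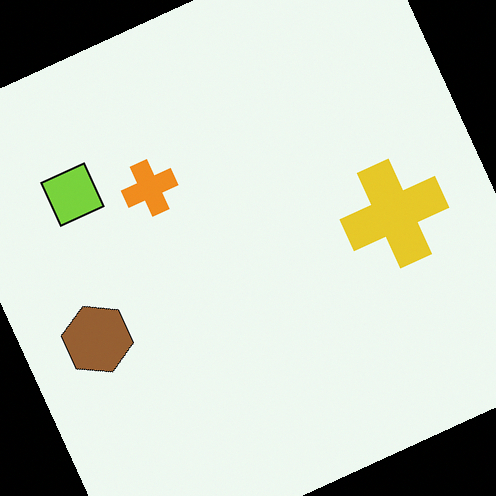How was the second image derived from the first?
The second image is the first rotated counter-clockwise by a clearly visible amount.

Every shape is tilted by the same angle and the image corners show triangular fill wedges — a whole-image rotation by a non-right angle.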